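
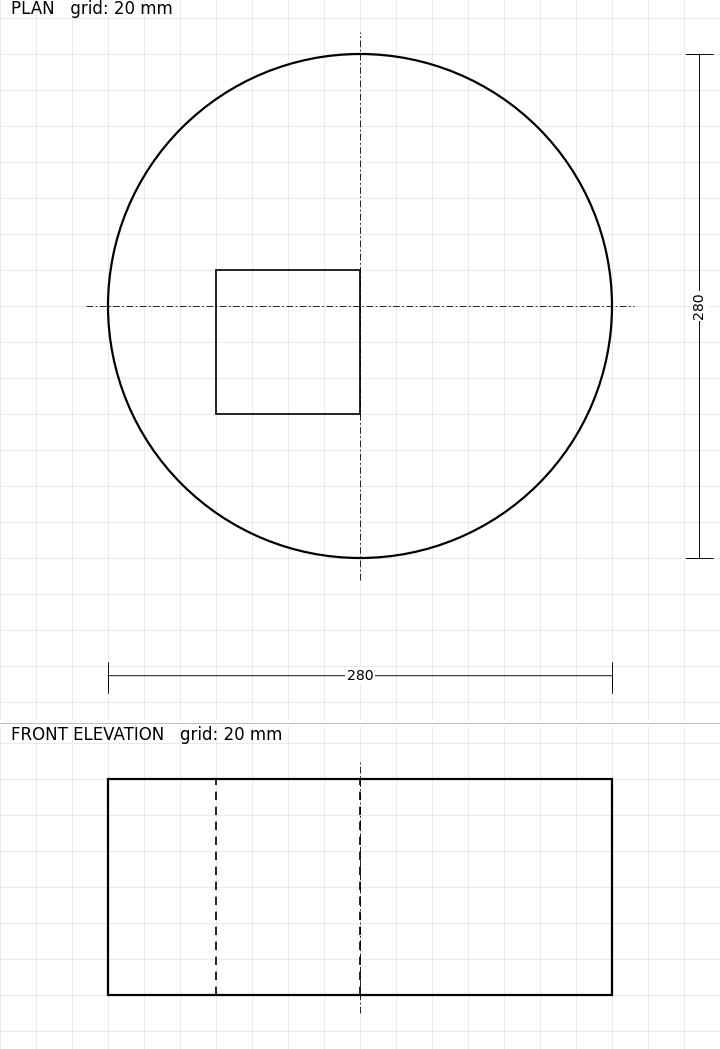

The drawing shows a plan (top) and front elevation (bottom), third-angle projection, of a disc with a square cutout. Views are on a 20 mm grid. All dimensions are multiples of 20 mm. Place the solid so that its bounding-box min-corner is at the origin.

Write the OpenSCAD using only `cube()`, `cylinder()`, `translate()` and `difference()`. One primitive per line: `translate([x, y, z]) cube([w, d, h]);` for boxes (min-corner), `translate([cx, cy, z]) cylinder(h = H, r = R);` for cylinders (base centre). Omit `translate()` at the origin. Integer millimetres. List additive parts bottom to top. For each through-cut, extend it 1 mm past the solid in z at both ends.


difference() {
  translate([140, 140, 0]) cylinder(h = 120, r = 140);
  translate([60, 80, -1]) cube([80, 80, 122]);
}


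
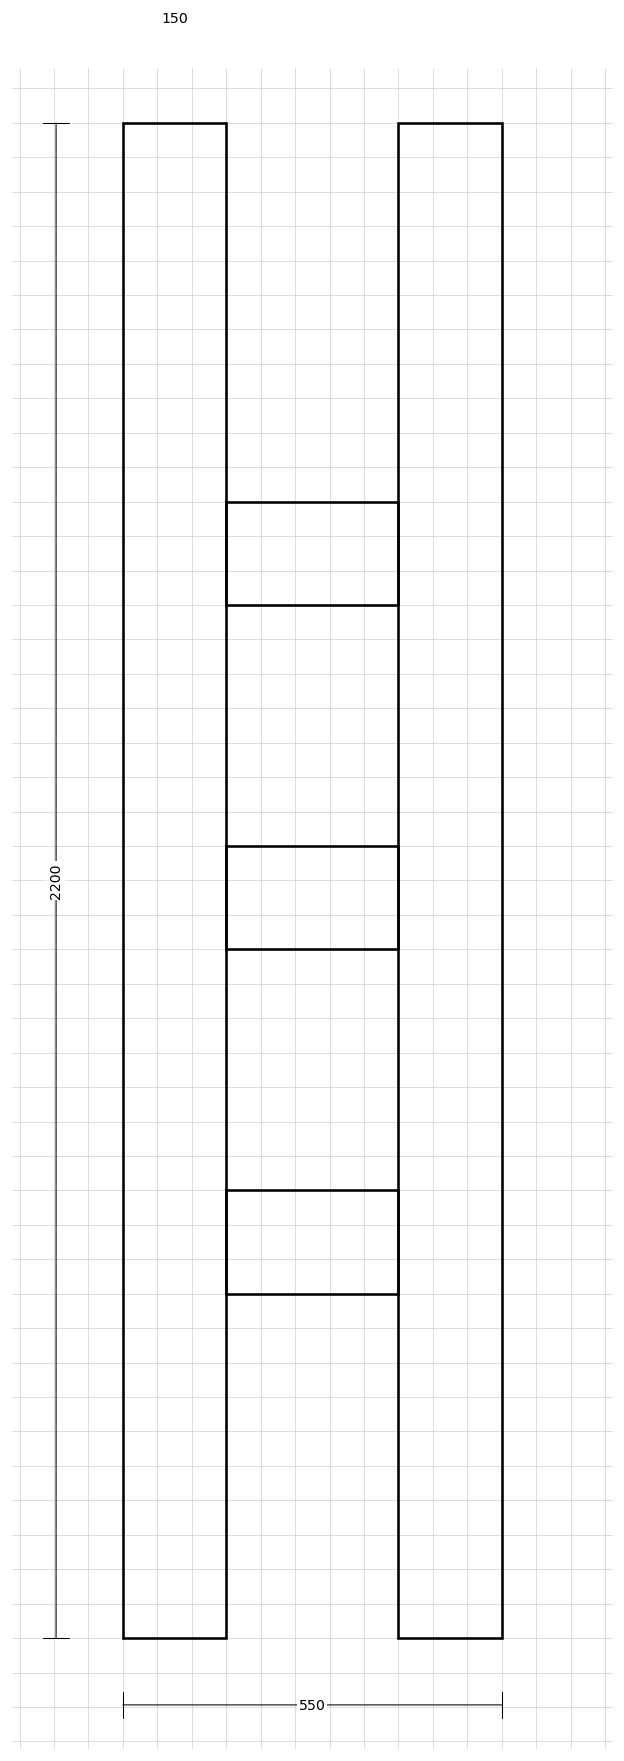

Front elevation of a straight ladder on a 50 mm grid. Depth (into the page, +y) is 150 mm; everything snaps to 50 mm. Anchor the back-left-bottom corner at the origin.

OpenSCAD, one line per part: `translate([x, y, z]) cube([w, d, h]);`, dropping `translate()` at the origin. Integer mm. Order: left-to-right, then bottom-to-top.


cube([150, 150, 2200]);
translate([150, 0, 500]) cube([250, 150, 150]);
translate([150, 0, 1000]) cube([250, 150, 150]);
translate([150, 0, 1500]) cube([250, 150, 150]);
translate([400, 0, 0]) cube([150, 150, 2200]);


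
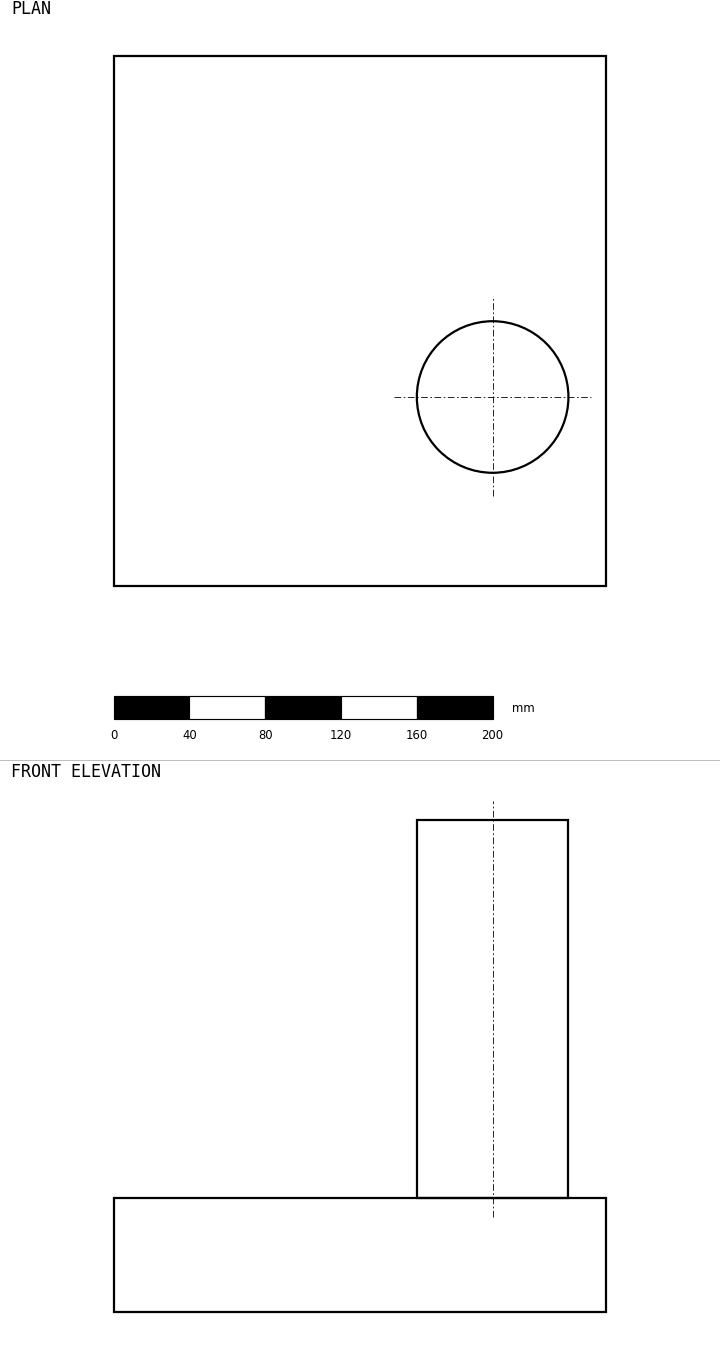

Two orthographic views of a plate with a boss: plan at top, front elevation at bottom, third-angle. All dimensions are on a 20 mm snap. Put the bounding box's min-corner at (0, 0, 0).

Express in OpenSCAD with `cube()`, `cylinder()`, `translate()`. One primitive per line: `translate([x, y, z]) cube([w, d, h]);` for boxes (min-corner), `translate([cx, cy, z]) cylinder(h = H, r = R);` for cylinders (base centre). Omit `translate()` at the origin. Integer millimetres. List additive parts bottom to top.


cube([260, 280, 60]);
translate([200, 100, 60]) cylinder(h = 200, r = 40);


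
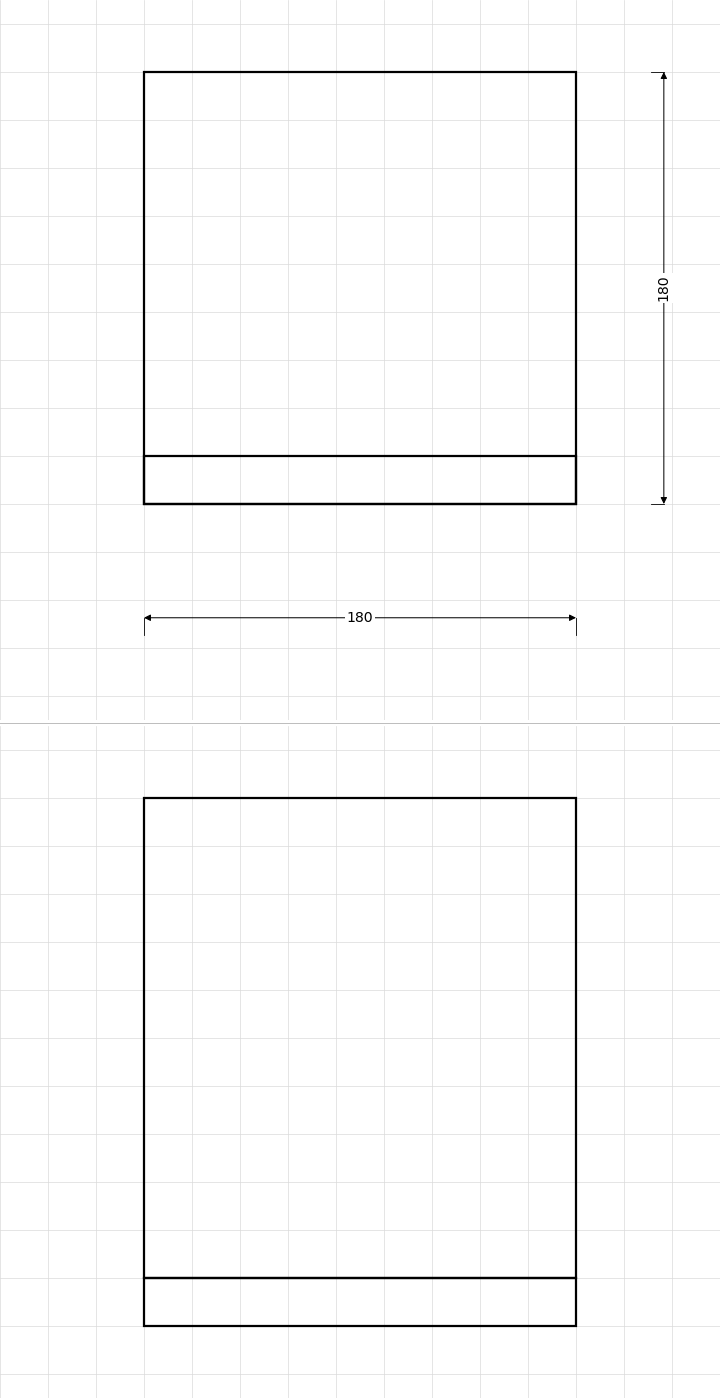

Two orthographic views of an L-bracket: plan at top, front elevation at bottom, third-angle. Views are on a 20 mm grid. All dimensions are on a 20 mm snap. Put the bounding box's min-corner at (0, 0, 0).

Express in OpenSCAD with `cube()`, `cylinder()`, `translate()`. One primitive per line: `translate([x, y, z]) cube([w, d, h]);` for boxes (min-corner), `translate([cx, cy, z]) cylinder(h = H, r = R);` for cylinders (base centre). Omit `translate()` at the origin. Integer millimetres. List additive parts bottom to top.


cube([180, 180, 20]);
translate([0, 0, 20]) cube([180, 20, 200]);


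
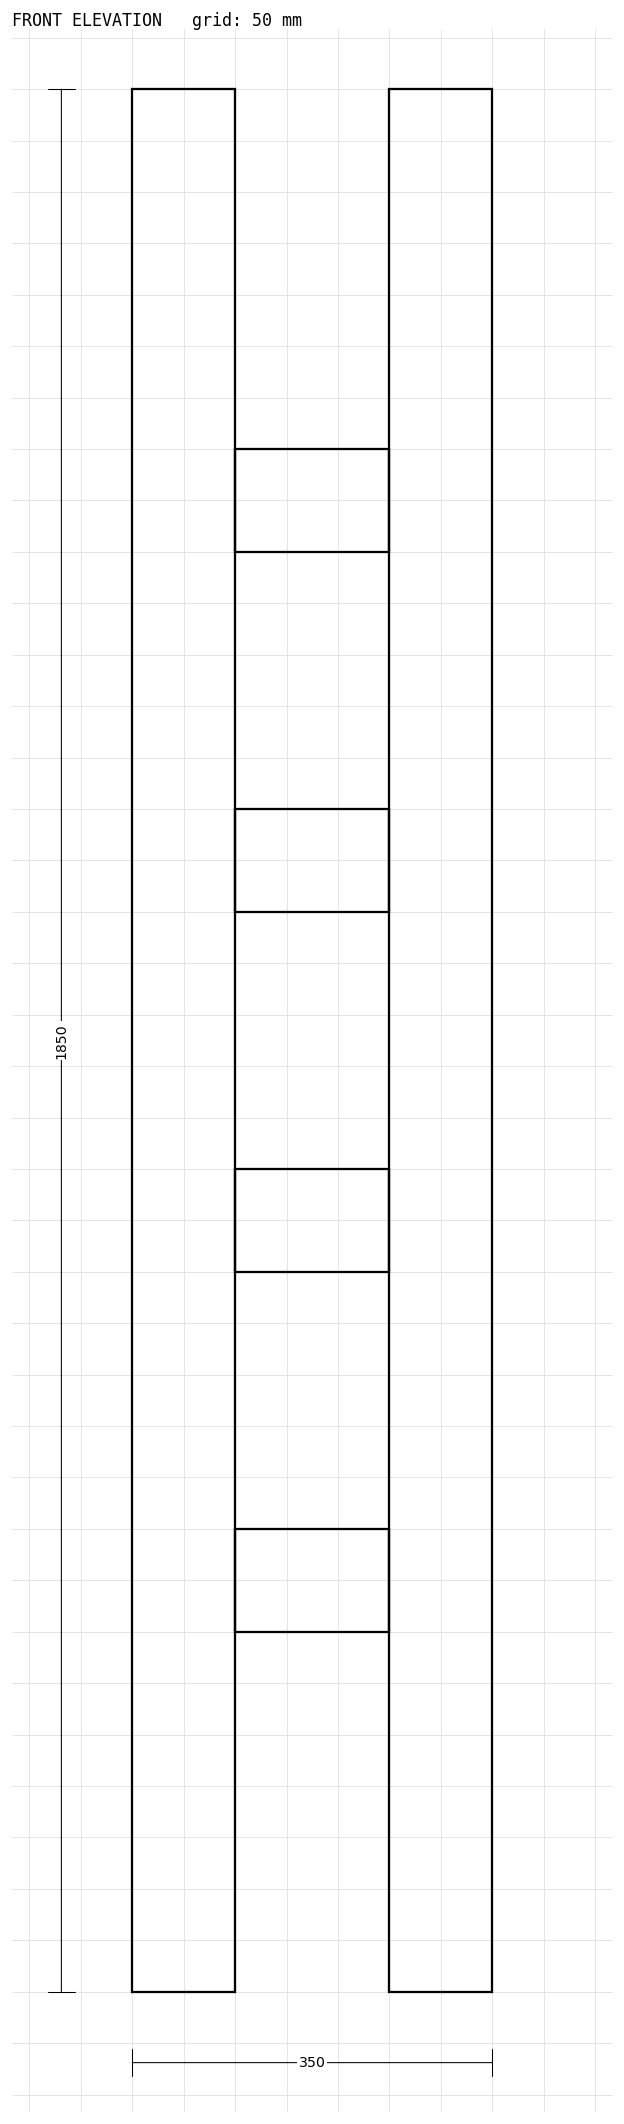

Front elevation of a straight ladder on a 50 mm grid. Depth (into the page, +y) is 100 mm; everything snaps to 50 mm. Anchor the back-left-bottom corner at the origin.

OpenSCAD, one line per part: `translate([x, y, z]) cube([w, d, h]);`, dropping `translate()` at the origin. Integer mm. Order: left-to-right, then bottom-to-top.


cube([100, 100, 1850]);
translate([100, 0, 350]) cube([150, 100, 100]);
translate([100, 0, 700]) cube([150, 100, 100]);
translate([100, 0, 1050]) cube([150, 100, 100]);
translate([100, 0, 1400]) cube([150, 100, 100]);
translate([250, 0, 0]) cube([100, 100, 1850]);


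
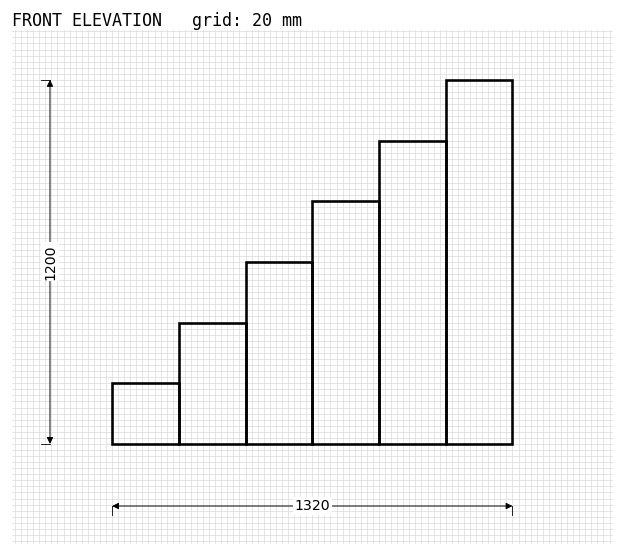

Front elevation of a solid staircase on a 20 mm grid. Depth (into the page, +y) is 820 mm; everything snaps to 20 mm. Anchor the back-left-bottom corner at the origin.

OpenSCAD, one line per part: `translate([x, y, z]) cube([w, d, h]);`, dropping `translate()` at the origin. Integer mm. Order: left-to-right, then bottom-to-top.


cube([220, 820, 200]);
translate([220, 0, 0]) cube([220, 820, 400]);
translate([440, 0, 0]) cube([220, 820, 600]);
translate([660, 0, 0]) cube([220, 820, 800]);
translate([880, 0, 0]) cube([220, 820, 1000]);
translate([1100, 0, 0]) cube([220, 820, 1200]);


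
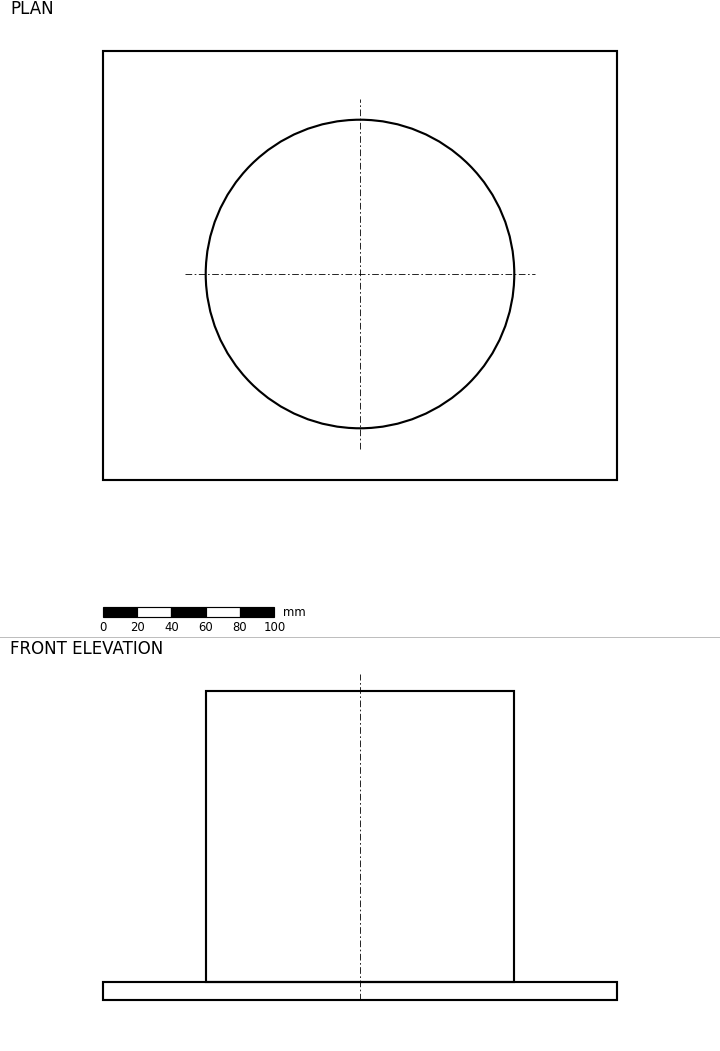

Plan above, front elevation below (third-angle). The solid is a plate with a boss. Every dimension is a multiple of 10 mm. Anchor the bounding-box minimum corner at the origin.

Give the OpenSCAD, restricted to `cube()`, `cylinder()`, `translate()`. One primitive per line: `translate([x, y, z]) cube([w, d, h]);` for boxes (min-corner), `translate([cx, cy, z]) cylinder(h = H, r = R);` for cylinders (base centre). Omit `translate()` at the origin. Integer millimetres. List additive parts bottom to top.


cube([300, 250, 10]);
translate([150, 120, 10]) cylinder(h = 170, r = 90);


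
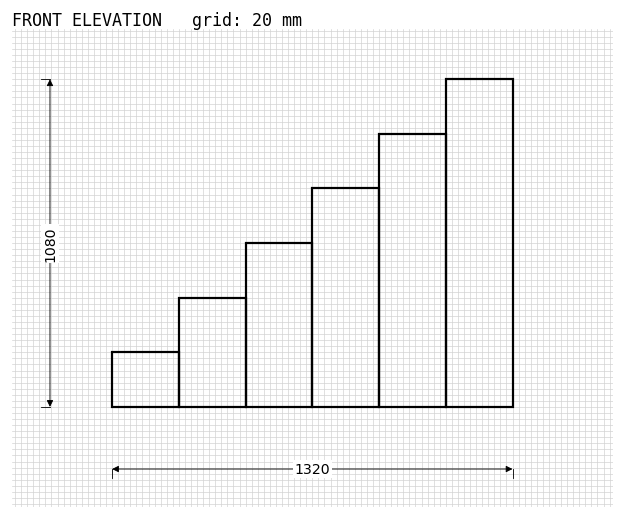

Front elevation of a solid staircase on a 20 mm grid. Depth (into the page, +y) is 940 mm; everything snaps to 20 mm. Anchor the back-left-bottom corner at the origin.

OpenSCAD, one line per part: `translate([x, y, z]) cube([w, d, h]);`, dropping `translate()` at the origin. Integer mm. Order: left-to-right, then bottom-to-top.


cube([220, 940, 180]);
translate([220, 0, 0]) cube([220, 940, 360]);
translate([440, 0, 0]) cube([220, 940, 540]);
translate([660, 0, 0]) cube([220, 940, 720]);
translate([880, 0, 0]) cube([220, 940, 900]);
translate([1100, 0, 0]) cube([220, 940, 1080]);


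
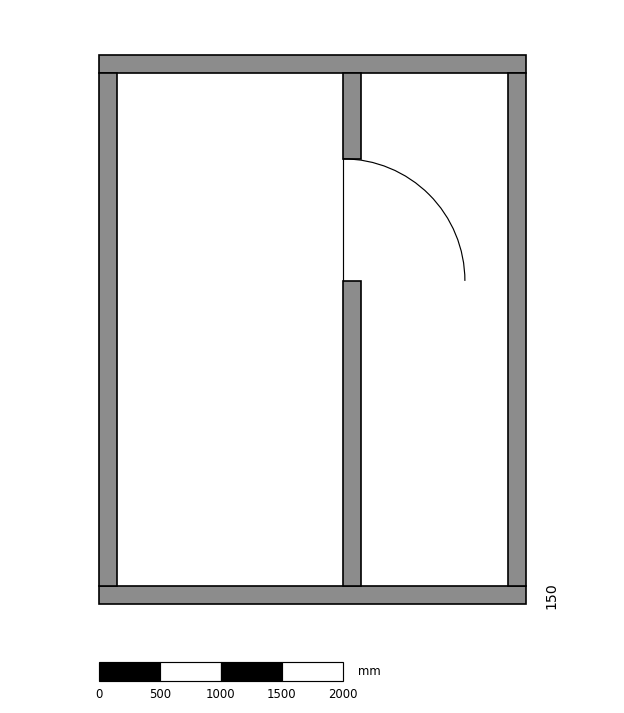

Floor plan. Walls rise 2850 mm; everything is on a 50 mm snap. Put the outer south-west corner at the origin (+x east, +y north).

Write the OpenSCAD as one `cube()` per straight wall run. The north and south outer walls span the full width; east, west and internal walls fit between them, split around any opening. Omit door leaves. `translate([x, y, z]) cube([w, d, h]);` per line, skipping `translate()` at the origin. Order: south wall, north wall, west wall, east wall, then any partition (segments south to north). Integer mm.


cube([3500, 150, 2850]);
translate([0, 4350, 0]) cube([3500, 150, 2850]);
translate([0, 150, 0]) cube([150, 4200, 2850]);
translate([3350, 150, 0]) cube([150, 4200, 2850]);
translate([2000, 150, 0]) cube([150, 2500, 2850]);
translate([2000, 3650, 0]) cube([150, 700, 2850]);


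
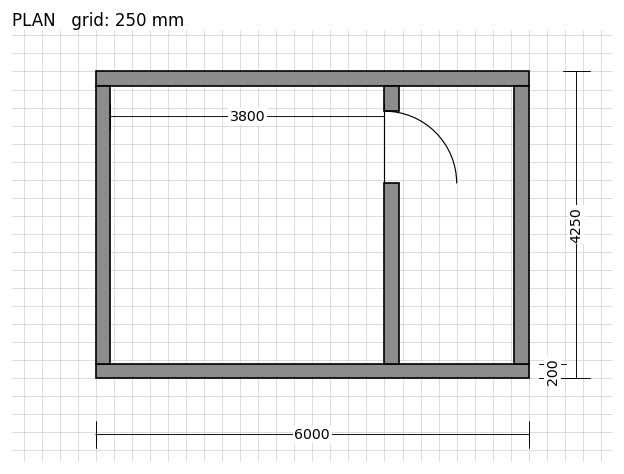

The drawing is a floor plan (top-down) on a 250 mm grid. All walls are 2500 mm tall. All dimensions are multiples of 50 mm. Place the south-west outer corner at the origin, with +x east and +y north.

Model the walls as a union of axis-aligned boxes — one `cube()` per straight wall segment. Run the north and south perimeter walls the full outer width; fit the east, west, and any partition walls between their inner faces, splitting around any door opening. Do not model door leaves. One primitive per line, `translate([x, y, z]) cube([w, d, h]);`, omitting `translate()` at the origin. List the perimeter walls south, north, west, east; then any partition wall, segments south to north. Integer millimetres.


cube([6000, 200, 2500]);
translate([0, 4050, 0]) cube([6000, 200, 2500]);
translate([0, 200, 0]) cube([200, 3850, 2500]);
translate([5800, 200, 0]) cube([200, 3850, 2500]);
translate([4000, 200, 0]) cube([200, 2500, 2500]);
translate([4000, 3700, 0]) cube([200, 350, 2500]);


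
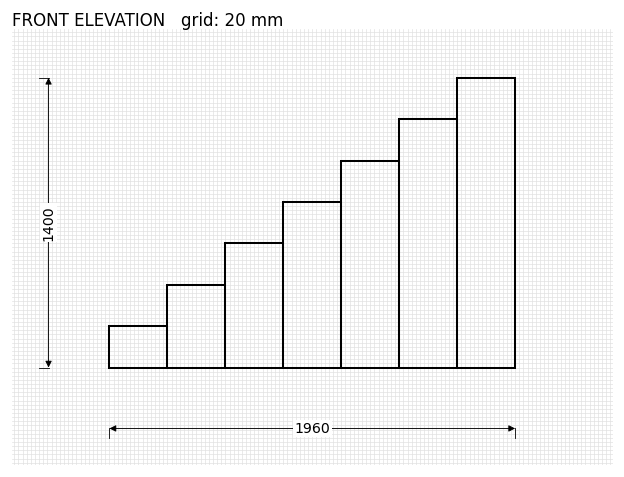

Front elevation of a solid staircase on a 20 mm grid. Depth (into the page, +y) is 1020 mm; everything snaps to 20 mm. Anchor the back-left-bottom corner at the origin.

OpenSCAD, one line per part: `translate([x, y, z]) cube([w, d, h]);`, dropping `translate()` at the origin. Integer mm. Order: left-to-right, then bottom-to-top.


cube([280, 1020, 200]);
translate([280, 0, 0]) cube([280, 1020, 400]);
translate([560, 0, 0]) cube([280, 1020, 600]);
translate([840, 0, 0]) cube([280, 1020, 800]);
translate([1120, 0, 0]) cube([280, 1020, 1000]);
translate([1400, 0, 0]) cube([280, 1020, 1200]);
translate([1680, 0, 0]) cube([280, 1020, 1400]);


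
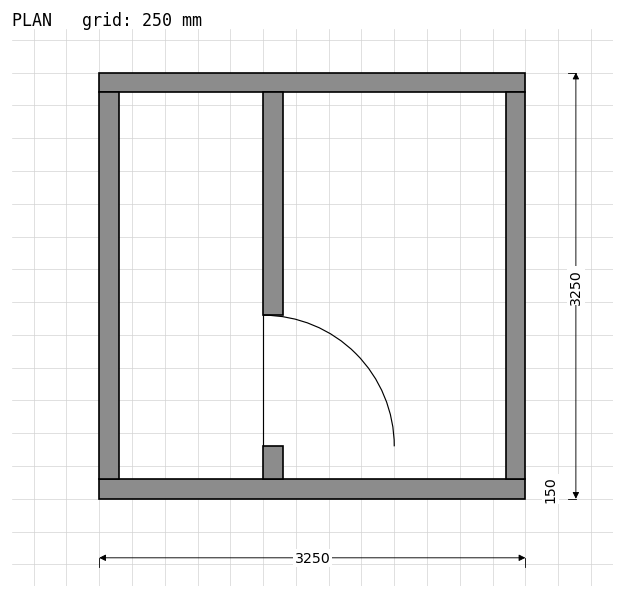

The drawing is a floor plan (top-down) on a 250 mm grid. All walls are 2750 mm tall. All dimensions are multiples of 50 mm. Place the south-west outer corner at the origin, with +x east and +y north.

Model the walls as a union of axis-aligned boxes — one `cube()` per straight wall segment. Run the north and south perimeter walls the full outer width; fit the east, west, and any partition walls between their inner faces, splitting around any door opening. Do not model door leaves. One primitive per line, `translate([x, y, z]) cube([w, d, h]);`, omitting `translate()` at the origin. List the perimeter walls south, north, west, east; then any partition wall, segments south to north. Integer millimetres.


cube([3250, 150, 2750]);
translate([0, 3100, 0]) cube([3250, 150, 2750]);
translate([0, 150, 0]) cube([150, 2950, 2750]);
translate([3100, 150, 0]) cube([150, 2950, 2750]);
translate([1250, 150, 0]) cube([150, 250, 2750]);
translate([1250, 1400, 0]) cube([150, 1700, 2750]);


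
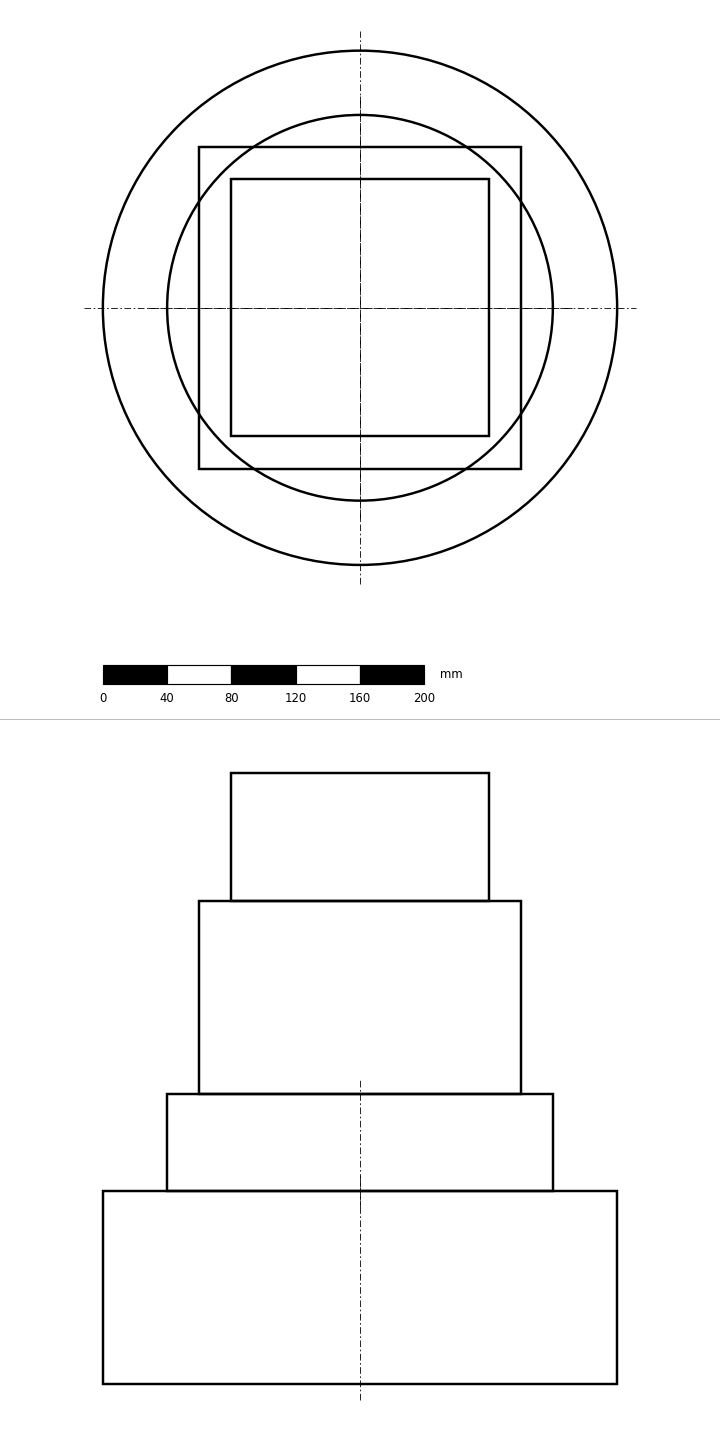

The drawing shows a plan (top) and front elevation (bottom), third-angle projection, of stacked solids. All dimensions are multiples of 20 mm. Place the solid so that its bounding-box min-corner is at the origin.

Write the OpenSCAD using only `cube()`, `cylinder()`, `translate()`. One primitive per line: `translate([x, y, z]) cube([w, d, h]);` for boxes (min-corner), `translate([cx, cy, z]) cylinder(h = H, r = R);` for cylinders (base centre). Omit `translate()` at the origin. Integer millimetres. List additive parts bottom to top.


translate([160, 160, 0]) cylinder(h = 120, r = 160);
translate([160, 160, 120]) cylinder(h = 60, r = 120);
translate([60, 60, 180]) cube([200, 200, 120]);
translate([80, 80, 300]) cube([160, 160, 80]);


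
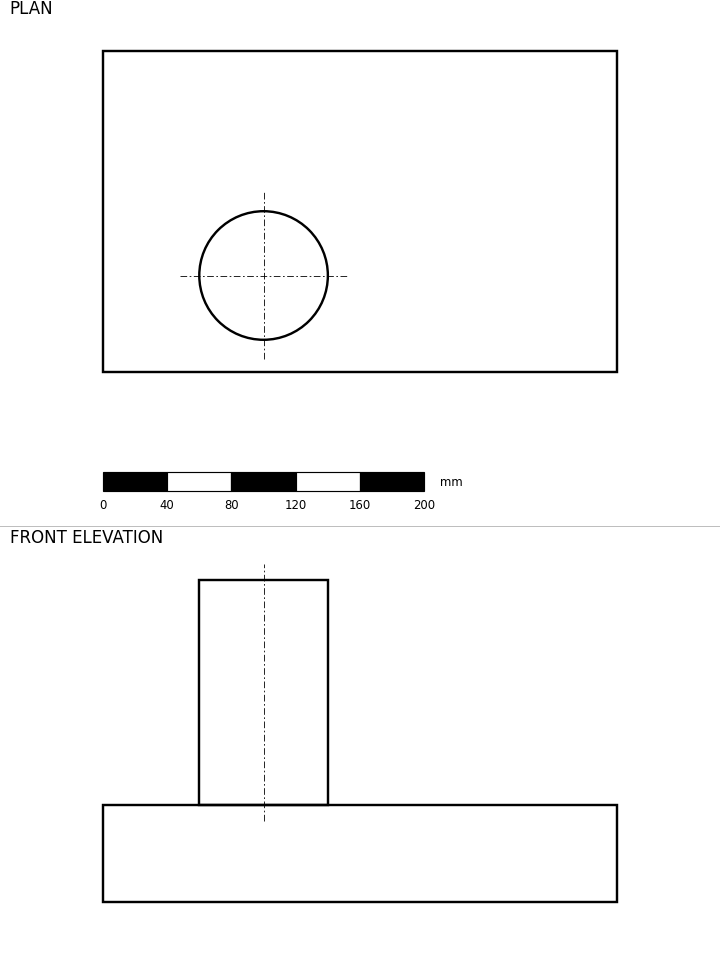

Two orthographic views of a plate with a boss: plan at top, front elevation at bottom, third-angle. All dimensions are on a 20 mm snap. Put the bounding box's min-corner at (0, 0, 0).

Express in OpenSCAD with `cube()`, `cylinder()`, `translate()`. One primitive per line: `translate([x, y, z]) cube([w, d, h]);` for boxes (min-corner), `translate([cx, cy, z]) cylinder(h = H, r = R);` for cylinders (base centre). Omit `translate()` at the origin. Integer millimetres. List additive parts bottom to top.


cube([320, 200, 60]);
translate([100, 60, 60]) cylinder(h = 140, r = 40);


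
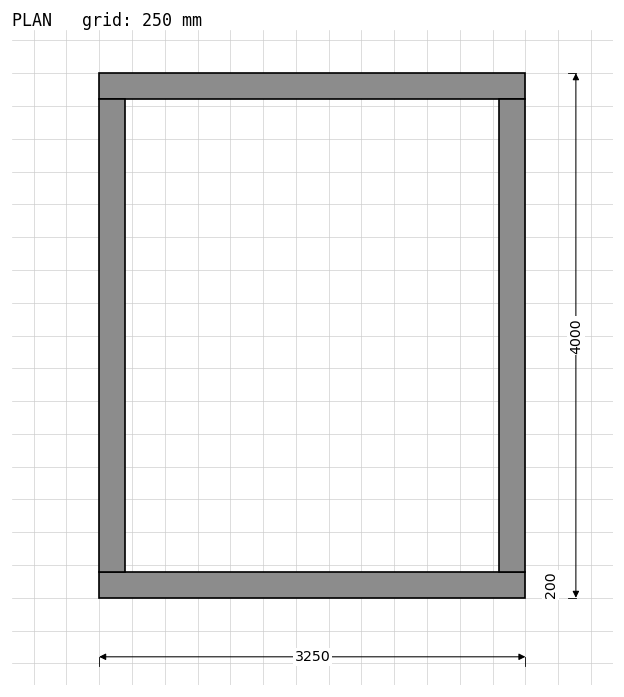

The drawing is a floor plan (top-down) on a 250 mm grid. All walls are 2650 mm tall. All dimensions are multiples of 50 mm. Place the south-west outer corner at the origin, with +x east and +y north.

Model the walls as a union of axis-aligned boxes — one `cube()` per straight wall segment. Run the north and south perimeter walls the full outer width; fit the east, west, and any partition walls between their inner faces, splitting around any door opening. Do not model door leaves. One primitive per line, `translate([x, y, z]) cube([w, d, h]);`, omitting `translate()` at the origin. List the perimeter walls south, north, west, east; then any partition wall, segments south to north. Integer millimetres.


cube([3250, 200, 2650]);
translate([0, 3800, 0]) cube([3250, 200, 2650]);
translate([0, 200, 0]) cube([200, 3600, 2650]);
translate([3050, 200, 0]) cube([200, 3600, 2650]);


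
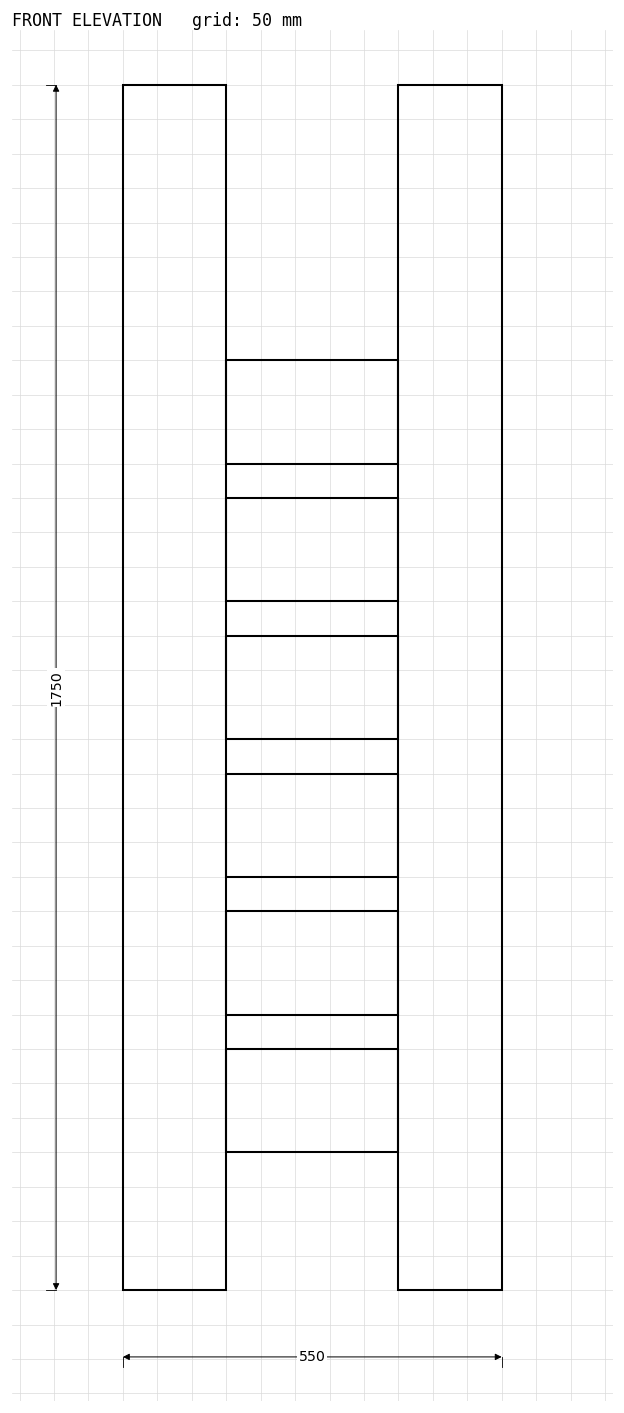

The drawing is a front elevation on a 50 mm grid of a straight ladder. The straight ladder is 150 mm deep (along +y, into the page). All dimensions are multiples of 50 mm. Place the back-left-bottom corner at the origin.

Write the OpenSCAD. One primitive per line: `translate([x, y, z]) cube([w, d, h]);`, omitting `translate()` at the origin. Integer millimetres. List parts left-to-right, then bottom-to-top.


cube([150, 150, 1750]);
translate([150, 0, 200]) cube([250, 150, 150]);
translate([150, 0, 400]) cube([250, 150, 150]);
translate([150, 0, 600]) cube([250, 150, 150]);
translate([150, 0, 800]) cube([250, 150, 150]);
translate([150, 0, 1000]) cube([250, 150, 150]);
translate([150, 0, 1200]) cube([250, 150, 150]);
translate([400, 0, 0]) cube([150, 150, 1750]);


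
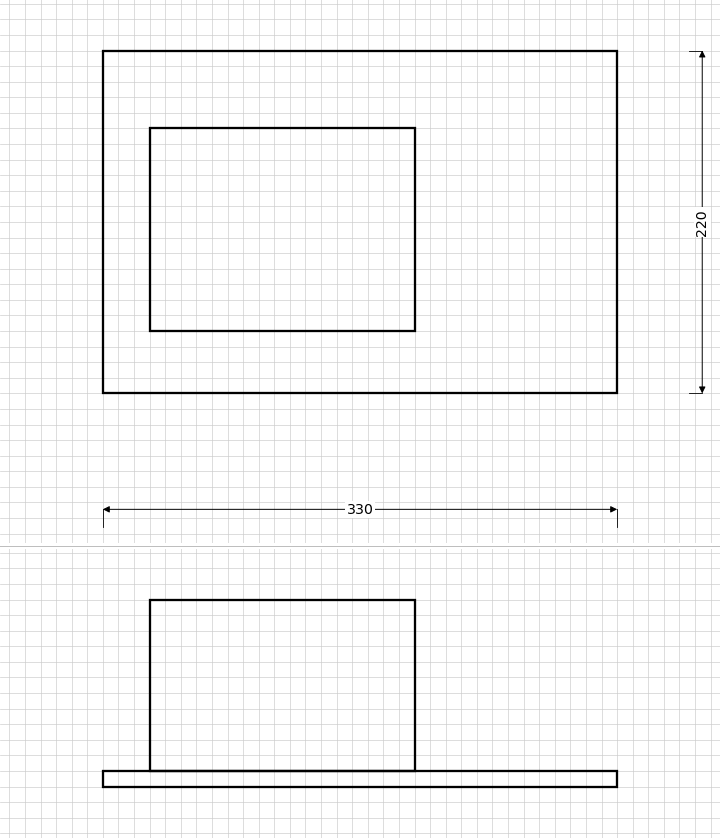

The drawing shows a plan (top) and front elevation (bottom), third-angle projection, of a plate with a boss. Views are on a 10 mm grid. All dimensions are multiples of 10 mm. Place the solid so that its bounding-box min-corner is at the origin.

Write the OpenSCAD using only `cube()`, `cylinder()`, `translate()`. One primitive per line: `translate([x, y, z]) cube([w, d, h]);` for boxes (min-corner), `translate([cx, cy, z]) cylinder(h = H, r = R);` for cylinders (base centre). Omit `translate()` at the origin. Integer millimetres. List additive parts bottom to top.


cube([330, 220, 10]);
translate([30, 40, 10]) cube([170, 130, 110]);


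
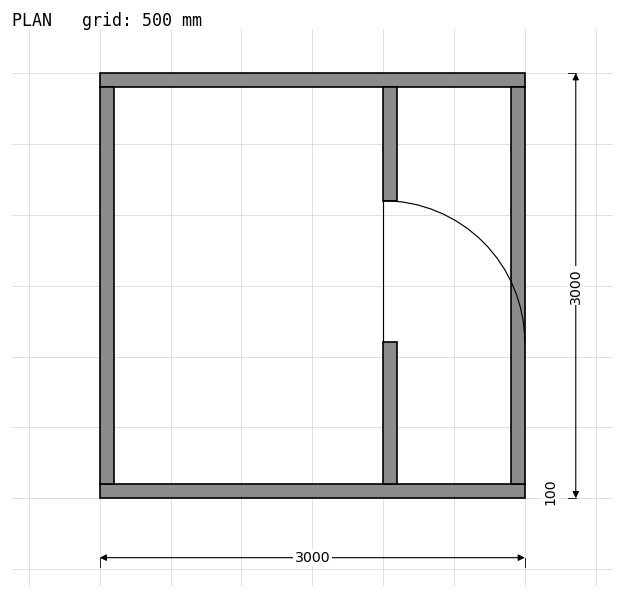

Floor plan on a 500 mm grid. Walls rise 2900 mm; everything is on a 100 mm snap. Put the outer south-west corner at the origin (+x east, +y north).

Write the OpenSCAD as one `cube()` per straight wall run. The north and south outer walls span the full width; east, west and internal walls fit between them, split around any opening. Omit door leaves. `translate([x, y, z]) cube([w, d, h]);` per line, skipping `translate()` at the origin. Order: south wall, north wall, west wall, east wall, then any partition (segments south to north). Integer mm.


cube([3000, 100, 2900]);
translate([0, 2900, 0]) cube([3000, 100, 2900]);
translate([0, 100, 0]) cube([100, 2800, 2900]);
translate([2900, 100, 0]) cube([100, 2800, 2900]);
translate([2000, 100, 0]) cube([100, 1000, 2900]);
translate([2000, 2100, 0]) cube([100, 800, 2900]);


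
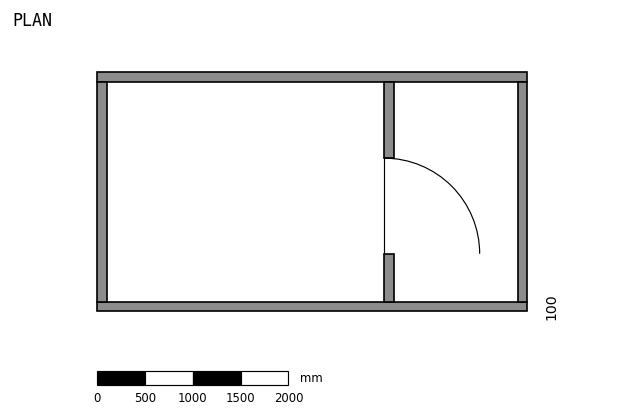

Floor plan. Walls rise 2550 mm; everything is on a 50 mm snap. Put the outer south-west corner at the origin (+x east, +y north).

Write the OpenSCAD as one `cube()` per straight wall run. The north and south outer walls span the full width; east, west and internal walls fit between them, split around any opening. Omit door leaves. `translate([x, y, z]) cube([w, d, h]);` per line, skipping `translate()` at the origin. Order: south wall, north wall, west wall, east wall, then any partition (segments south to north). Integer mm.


cube([4500, 100, 2550]);
translate([0, 2400, 0]) cube([4500, 100, 2550]);
translate([0, 100, 0]) cube([100, 2300, 2550]);
translate([4400, 100, 0]) cube([100, 2300, 2550]);
translate([3000, 100, 0]) cube([100, 500, 2550]);
translate([3000, 1600, 0]) cube([100, 800, 2550]);


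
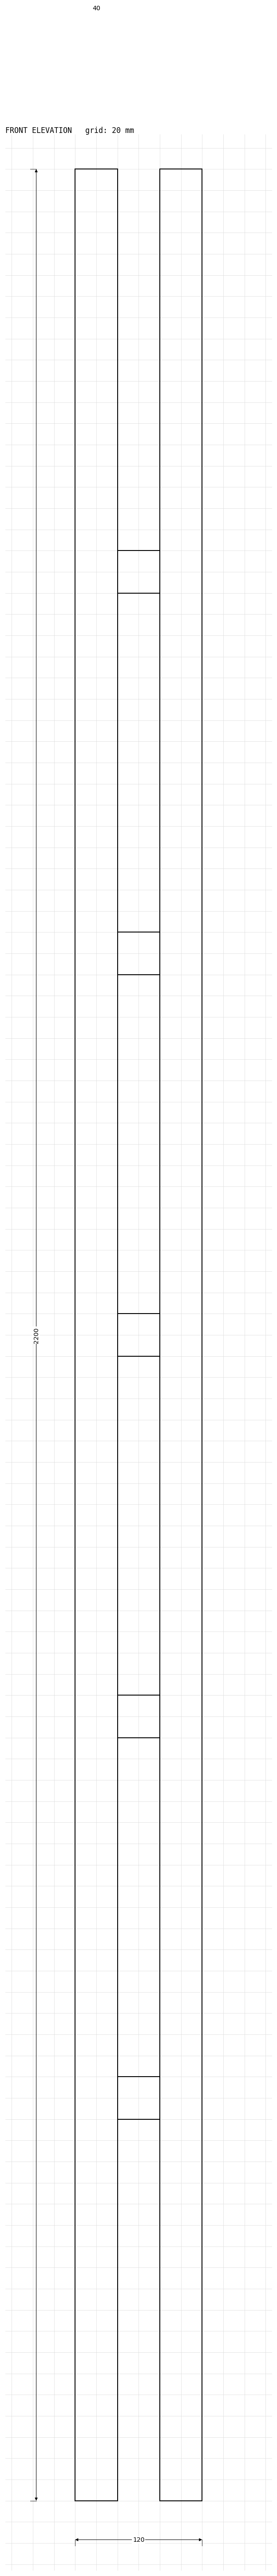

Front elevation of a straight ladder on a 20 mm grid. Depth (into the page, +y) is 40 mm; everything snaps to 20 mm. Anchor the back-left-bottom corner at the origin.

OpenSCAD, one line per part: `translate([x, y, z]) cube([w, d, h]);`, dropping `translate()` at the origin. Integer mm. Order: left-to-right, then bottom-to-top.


cube([40, 40, 2200]);
translate([40, 0, 360]) cube([40, 40, 40]);
translate([40, 0, 720]) cube([40, 40, 40]);
translate([40, 0, 1080]) cube([40, 40, 40]);
translate([40, 0, 1440]) cube([40, 40, 40]);
translate([40, 0, 1800]) cube([40, 40, 40]);
translate([80, 0, 0]) cube([40, 40, 2200]);


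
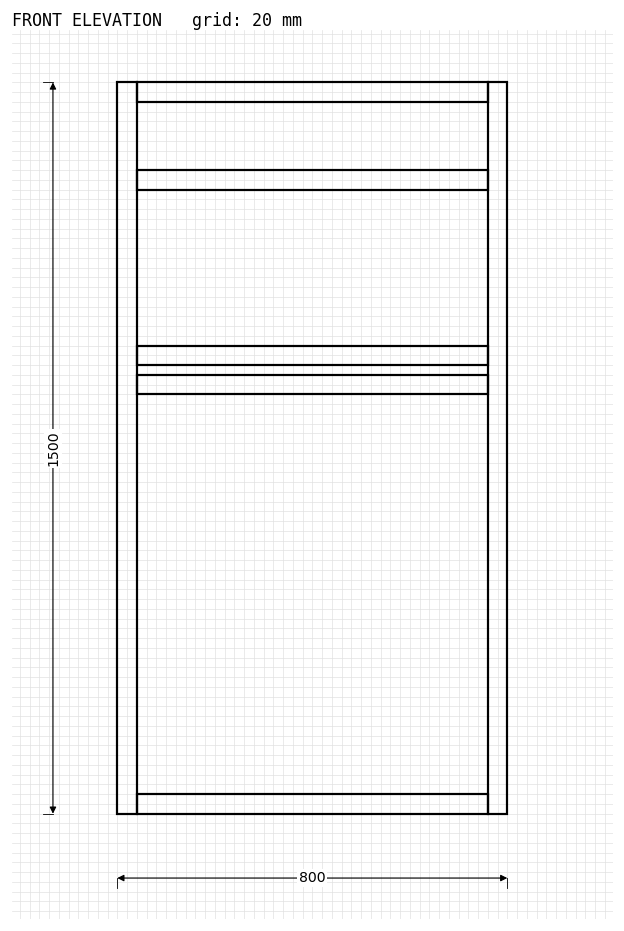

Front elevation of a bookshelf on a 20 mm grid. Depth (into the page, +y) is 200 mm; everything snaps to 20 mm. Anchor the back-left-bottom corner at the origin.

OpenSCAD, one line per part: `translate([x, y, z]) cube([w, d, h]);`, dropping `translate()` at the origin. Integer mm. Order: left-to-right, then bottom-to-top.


cube([40, 200, 1500]);
translate([40, 0, 0]) cube([720, 200, 40]);
translate([40, 0, 860]) cube([720, 200, 40]);
translate([40, 0, 920]) cube([720, 200, 40]);
translate([40, 0, 1280]) cube([720, 200, 40]);
translate([40, 0, 1460]) cube([720, 200, 40]);
translate([760, 0, 0]) cube([40, 200, 1500]);


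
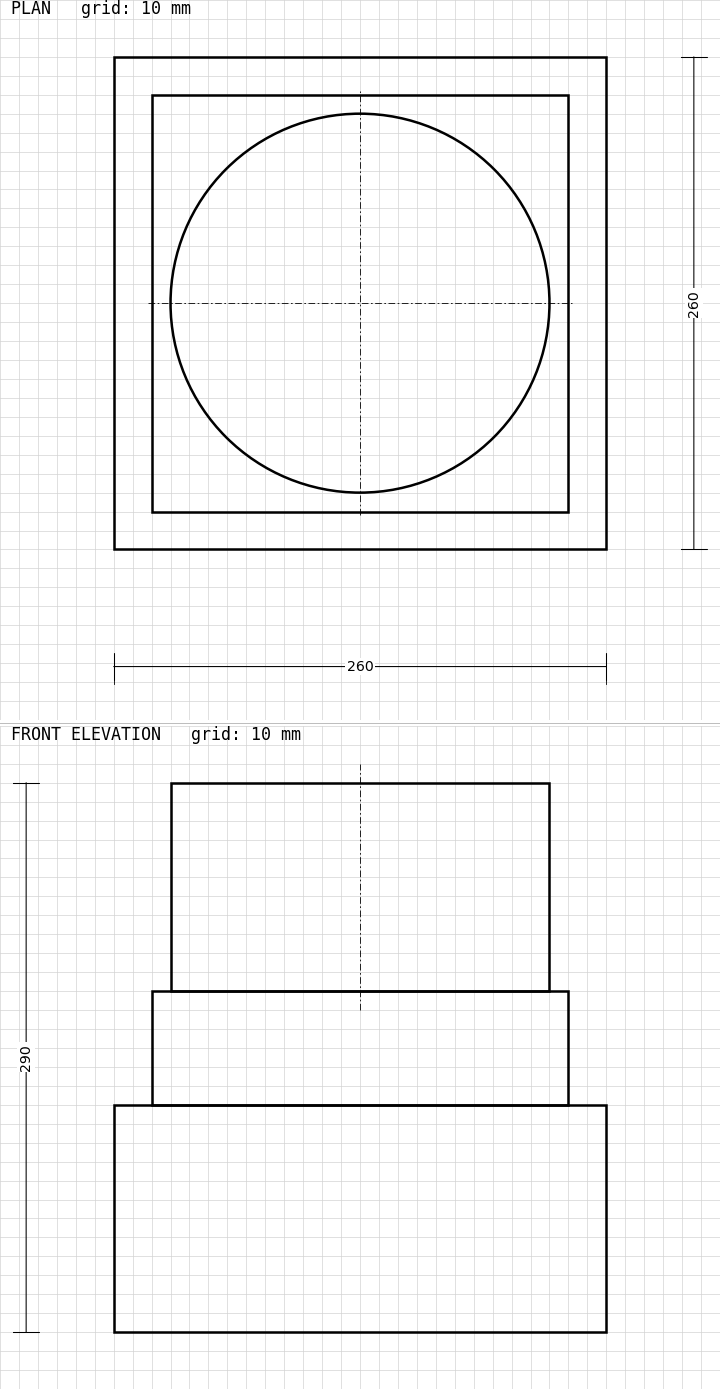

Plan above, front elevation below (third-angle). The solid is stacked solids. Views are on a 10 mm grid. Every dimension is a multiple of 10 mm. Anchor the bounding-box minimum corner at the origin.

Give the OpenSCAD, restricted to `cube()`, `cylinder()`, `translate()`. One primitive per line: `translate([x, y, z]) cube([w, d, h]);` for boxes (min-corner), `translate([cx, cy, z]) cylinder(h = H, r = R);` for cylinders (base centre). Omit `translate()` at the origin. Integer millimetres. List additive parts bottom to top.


cube([260, 260, 120]);
translate([20, 20, 120]) cube([220, 220, 60]);
translate([130, 130, 180]) cylinder(h = 110, r = 100);


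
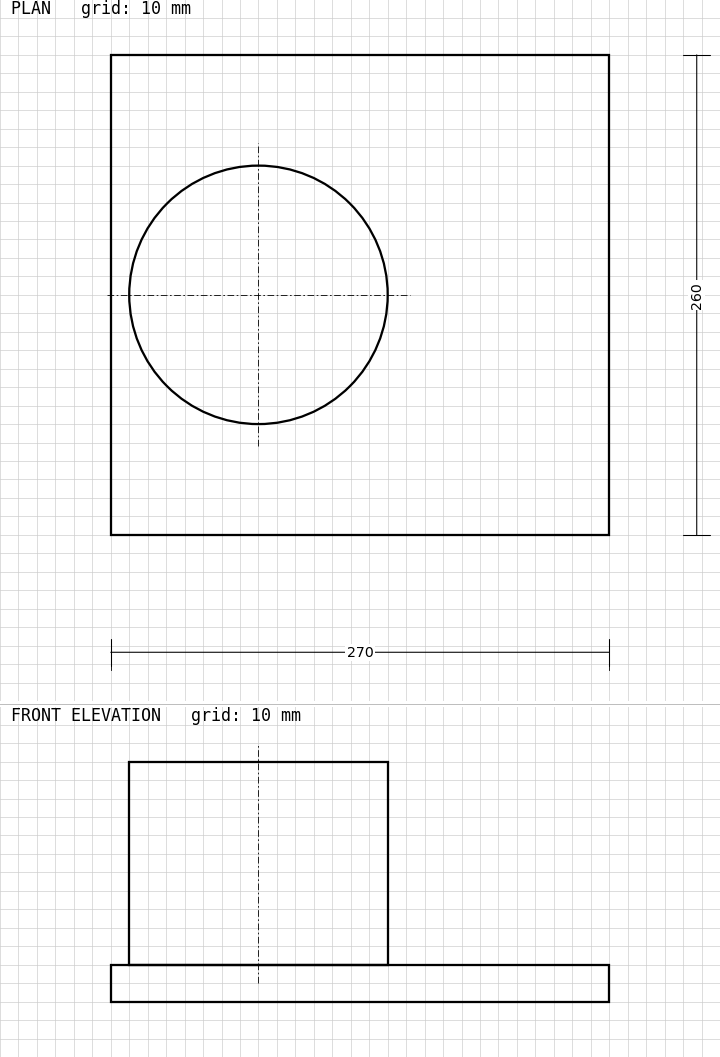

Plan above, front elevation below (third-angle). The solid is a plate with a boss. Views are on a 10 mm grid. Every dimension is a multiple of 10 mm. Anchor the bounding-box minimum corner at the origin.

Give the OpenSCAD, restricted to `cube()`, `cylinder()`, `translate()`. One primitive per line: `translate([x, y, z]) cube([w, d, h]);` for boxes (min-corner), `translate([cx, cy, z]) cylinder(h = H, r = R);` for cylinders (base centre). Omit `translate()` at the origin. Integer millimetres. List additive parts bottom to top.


cube([270, 260, 20]);
translate([80, 130, 20]) cylinder(h = 110, r = 70);


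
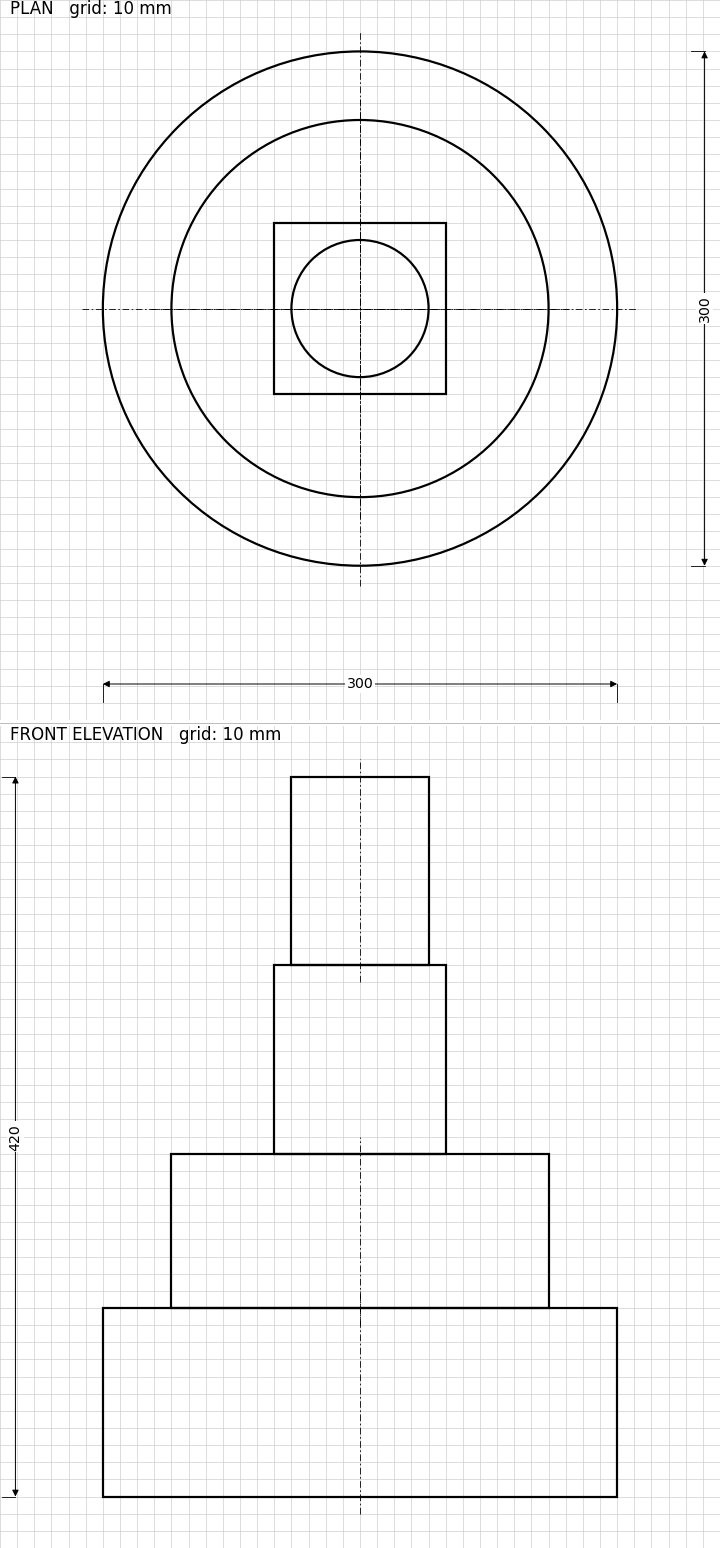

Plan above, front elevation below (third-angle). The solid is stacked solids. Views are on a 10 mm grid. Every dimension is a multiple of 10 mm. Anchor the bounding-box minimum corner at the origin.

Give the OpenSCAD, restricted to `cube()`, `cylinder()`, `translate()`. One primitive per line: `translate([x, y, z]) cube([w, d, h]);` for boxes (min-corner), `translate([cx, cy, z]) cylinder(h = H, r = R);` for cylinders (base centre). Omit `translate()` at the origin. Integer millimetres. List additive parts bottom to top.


translate([150, 150, 0]) cylinder(h = 110, r = 150);
translate([150, 150, 110]) cylinder(h = 90, r = 110);
translate([100, 100, 200]) cube([100, 100, 110]);
translate([150, 150, 310]) cylinder(h = 110, r = 40);


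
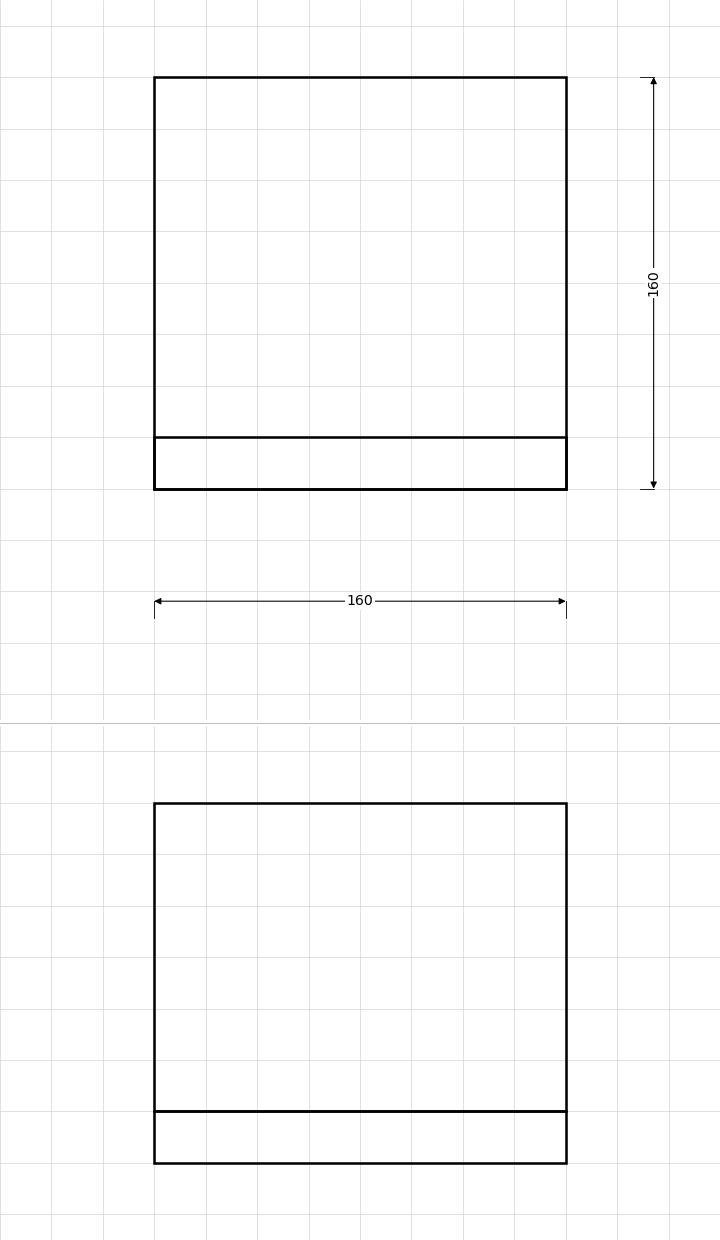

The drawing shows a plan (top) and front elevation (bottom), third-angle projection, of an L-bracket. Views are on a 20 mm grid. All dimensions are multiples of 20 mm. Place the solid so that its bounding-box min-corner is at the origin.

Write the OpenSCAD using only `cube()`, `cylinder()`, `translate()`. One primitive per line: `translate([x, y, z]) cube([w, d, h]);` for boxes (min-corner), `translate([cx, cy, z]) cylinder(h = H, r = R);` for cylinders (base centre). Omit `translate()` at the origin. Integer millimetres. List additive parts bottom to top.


cube([160, 160, 20]);
translate([0, 0, 20]) cube([160, 20, 120]);


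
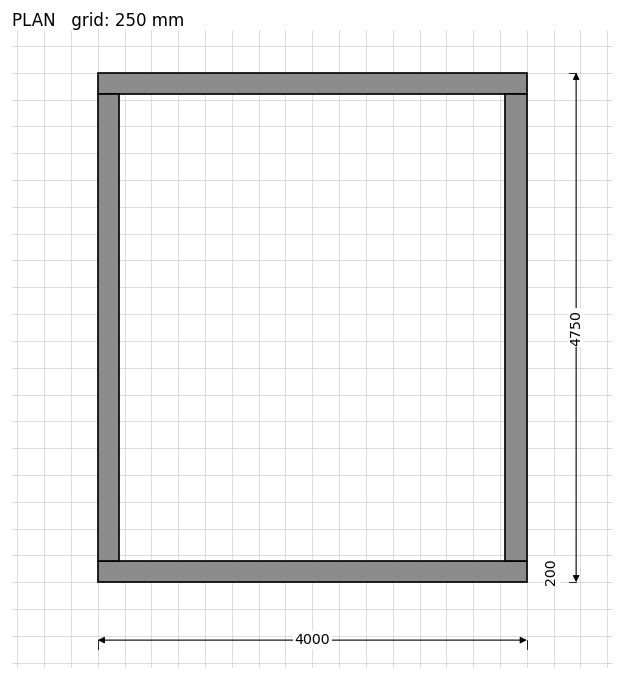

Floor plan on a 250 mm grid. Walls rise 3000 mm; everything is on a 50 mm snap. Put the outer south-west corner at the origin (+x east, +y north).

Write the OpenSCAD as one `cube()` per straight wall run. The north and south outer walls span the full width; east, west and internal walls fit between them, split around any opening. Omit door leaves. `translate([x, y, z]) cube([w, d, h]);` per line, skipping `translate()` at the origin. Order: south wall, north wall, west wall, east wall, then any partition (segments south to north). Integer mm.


cube([4000, 200, 3000]);
translate([0, 4550, 0]) cube([4000, 200, 3000]);
translate([0, 200, 0]) cube([200, 4350, 3000]);
translate([3800, 200, 0]) cube([200, 4350, 3000]);


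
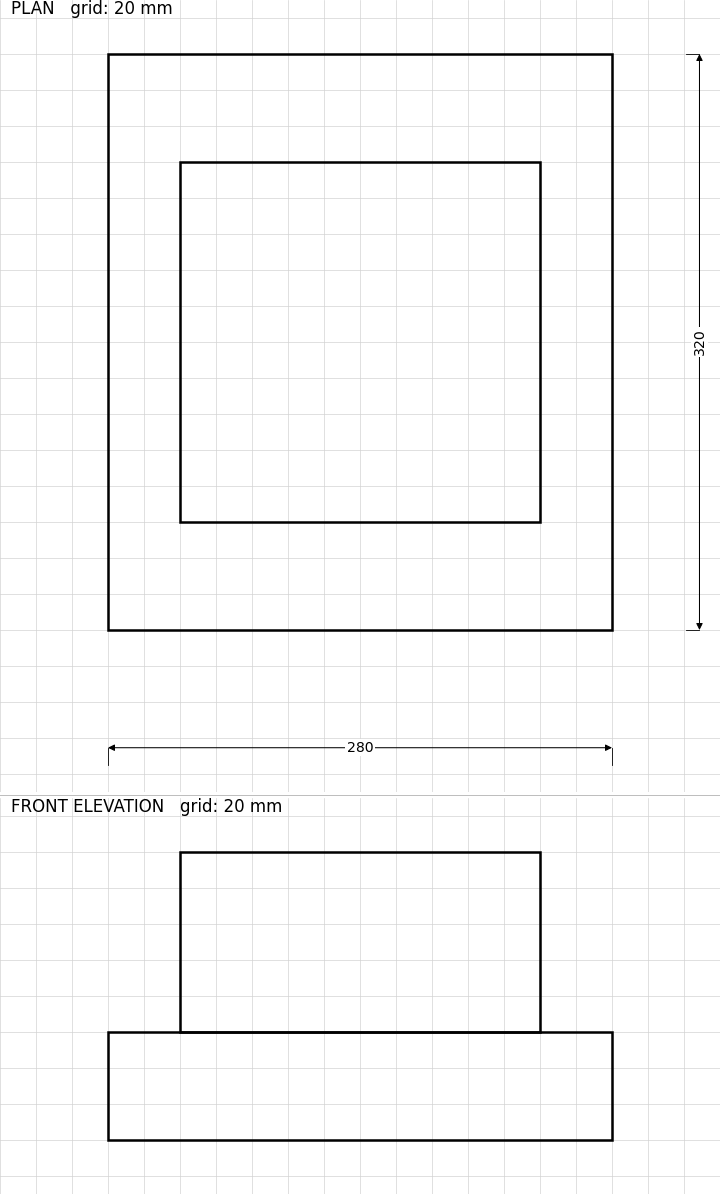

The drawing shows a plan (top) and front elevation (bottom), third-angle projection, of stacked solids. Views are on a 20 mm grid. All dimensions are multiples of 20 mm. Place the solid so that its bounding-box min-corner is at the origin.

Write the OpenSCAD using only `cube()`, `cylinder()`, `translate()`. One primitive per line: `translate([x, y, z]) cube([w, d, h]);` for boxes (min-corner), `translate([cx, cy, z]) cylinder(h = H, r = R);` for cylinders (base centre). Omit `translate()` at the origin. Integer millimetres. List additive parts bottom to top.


cube([280, 320, 60]);
translate([40, 60, 60]) cube([200, 200, 100]);


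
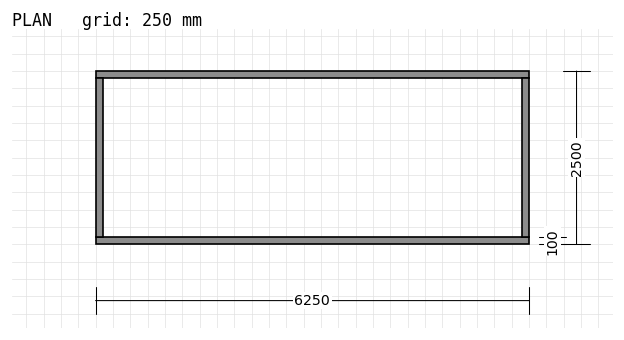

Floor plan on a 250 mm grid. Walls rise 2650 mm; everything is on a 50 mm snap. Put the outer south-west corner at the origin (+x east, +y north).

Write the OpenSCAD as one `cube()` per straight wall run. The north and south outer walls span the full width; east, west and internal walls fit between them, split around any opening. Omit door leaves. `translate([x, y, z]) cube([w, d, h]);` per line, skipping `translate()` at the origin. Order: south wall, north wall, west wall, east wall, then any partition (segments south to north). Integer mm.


cube([6250, 100, 2650]);
translate([0, 2400, 0]) cube([6250, 100, 2650]);
translate([0, 100, 0]) cube([100, 2300, 2650]);
translate([6150, 100, 0]) cube([100, 2300, 2650]);


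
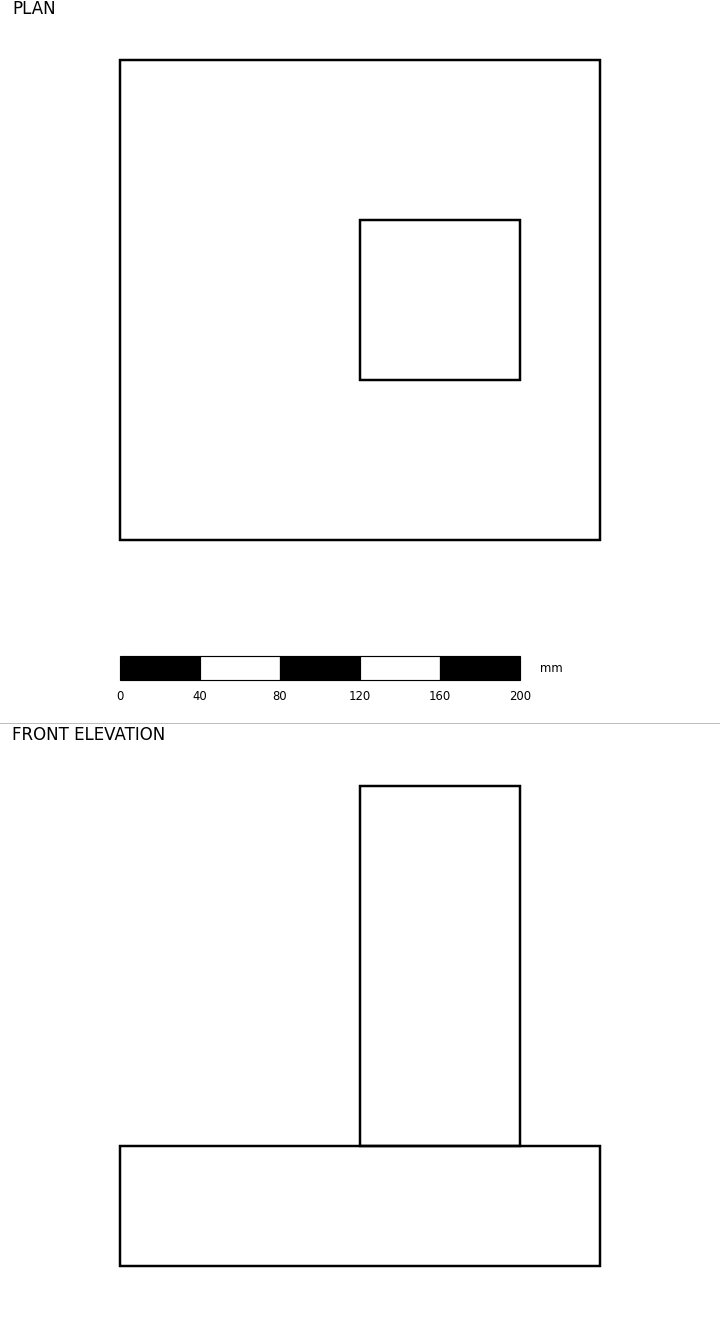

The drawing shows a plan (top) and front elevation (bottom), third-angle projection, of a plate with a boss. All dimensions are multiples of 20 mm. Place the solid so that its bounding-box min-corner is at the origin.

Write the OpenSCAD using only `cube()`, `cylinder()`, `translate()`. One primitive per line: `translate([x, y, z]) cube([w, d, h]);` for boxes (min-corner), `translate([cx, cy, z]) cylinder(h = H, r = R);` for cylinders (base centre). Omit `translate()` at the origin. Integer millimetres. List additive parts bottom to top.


cube([240, 240, 60]);
translate([120, 80, 60]) cube([80, 80, 180]);


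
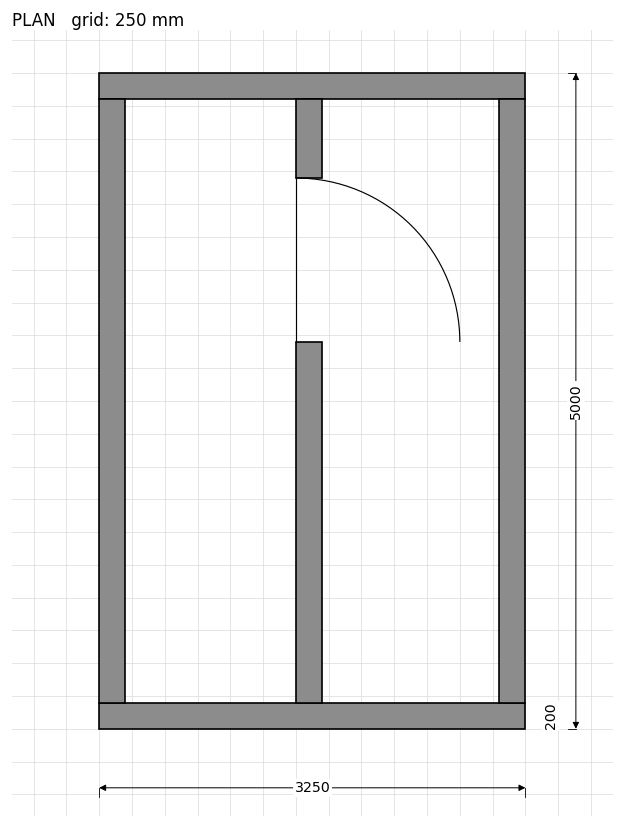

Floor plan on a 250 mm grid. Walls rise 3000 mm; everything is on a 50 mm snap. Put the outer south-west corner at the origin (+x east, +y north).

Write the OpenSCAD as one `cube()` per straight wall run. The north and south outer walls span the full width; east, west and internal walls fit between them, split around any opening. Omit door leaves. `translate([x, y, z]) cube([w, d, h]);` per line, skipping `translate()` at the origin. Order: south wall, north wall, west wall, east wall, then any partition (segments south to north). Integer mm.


cube([3250, 200, 3000]);
translate([0, 4800, 0]) cube([3250, 200, 3000]);
translate([0, 200, 0]) cube([200, 4600, 3000]);
translate([3050, 200, 0]) cube([200, 4600, 3000]);
translate([1500, 200, 0]) cube([200, 2750, 3000]);
translate([1500, 4200, 0]) cube([200, 600, 3000]);


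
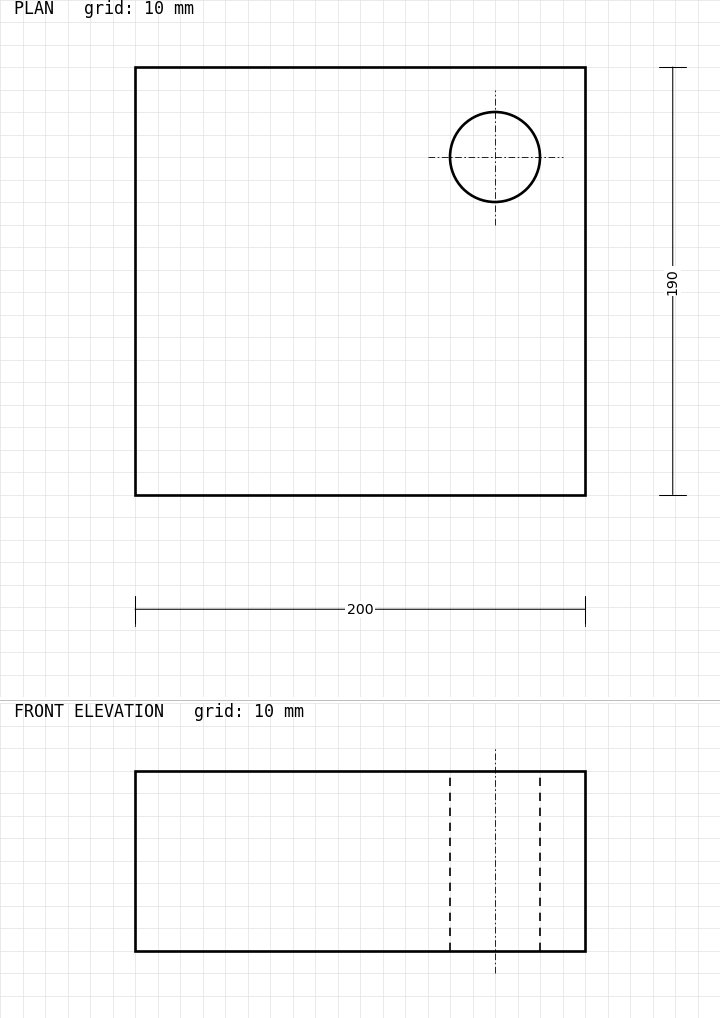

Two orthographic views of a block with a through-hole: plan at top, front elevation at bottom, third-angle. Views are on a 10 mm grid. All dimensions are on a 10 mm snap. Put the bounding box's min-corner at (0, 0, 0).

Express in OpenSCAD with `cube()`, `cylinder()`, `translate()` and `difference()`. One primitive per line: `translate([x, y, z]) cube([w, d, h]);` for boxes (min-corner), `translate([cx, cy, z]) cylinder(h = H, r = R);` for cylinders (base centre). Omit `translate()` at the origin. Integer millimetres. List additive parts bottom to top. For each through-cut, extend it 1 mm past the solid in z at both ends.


difference() {
  cube([200, 190, 80]);
  translate([160, 150, -1]) cylinder(h = 82, r = 20);
}


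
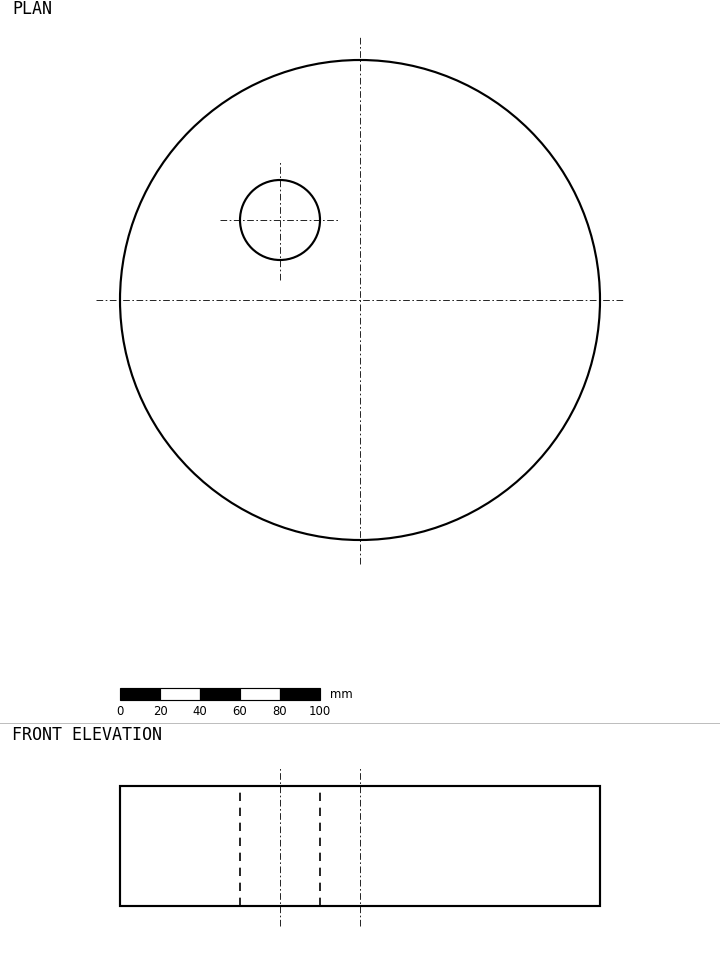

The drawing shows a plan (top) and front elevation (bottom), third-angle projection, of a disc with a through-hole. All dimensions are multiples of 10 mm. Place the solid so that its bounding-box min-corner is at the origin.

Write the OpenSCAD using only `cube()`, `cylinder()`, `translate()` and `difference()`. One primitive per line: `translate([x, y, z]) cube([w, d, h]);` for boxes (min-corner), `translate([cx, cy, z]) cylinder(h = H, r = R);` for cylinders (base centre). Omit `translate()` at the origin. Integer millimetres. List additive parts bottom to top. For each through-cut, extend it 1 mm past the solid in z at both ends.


difference() {
  translate([120, 120, 0]) cylinder(h = 60, r = 120);
  translate([80, 160, -1]) cylinder(h = 62, r = 20);
}


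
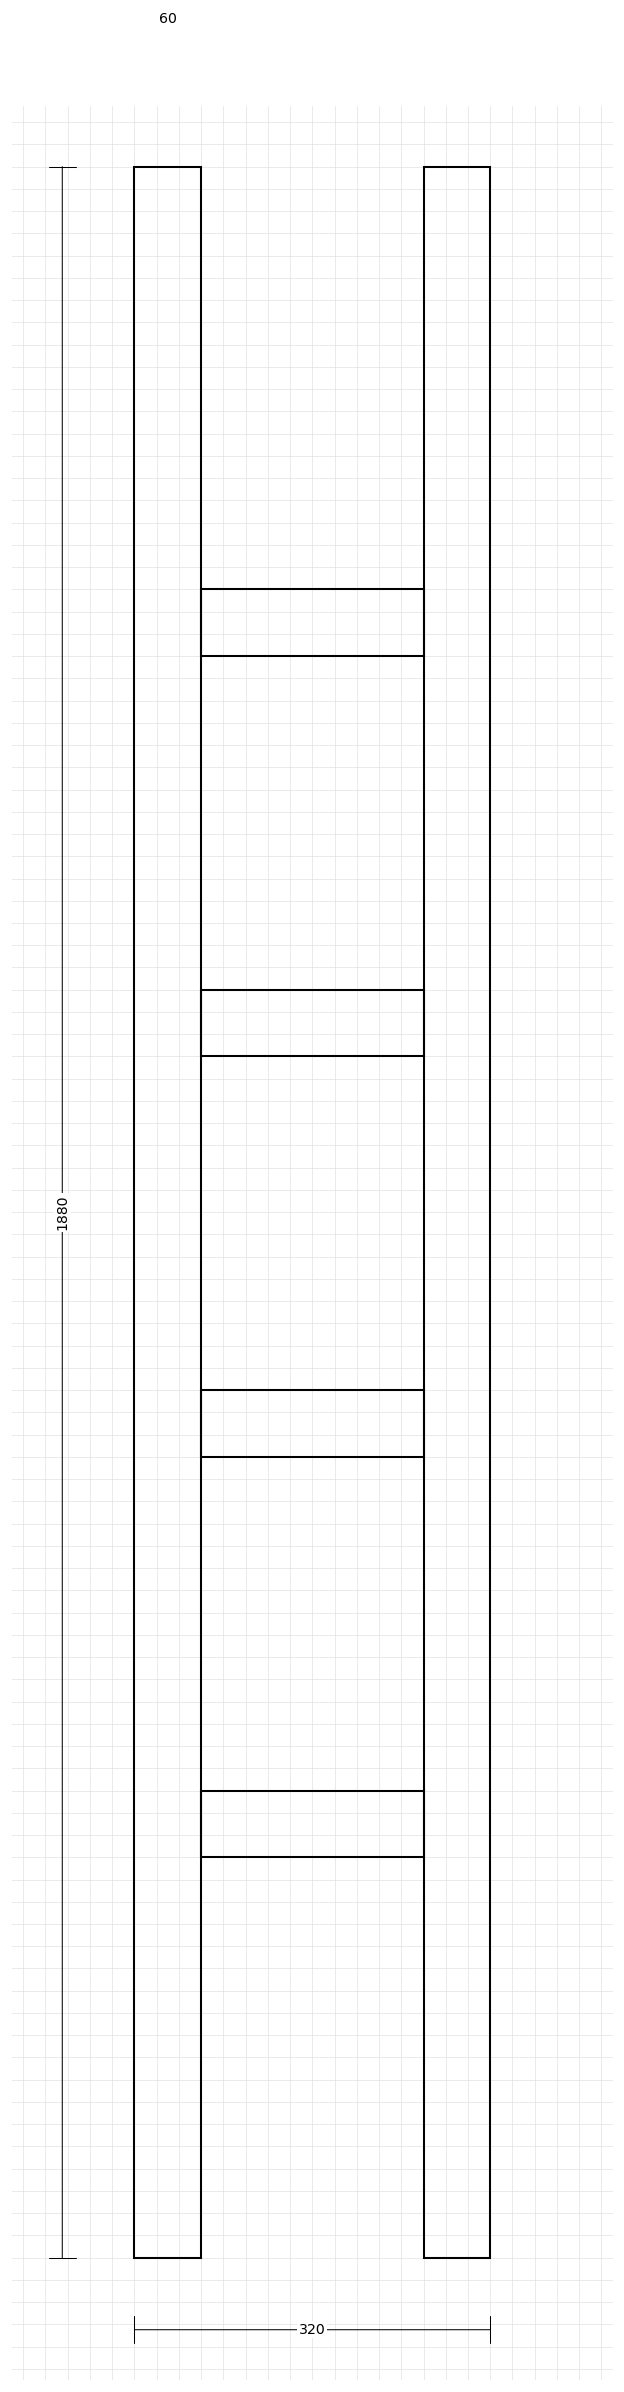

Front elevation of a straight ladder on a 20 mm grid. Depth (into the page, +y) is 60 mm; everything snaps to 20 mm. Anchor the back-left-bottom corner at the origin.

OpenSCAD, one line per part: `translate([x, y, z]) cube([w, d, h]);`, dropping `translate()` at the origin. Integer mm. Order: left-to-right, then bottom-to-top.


cube([60, 60, 1880]);
translate([60, 0, 360]) cube([200, 60, 60]);
translate([60, 0, 720]) cube([200, 60, 60]);
translate([60, 0, 1080]) cube([200, 60, 60]);
translate([60, 0, 1440]) cube([200, 60, 60]);
translate([260, 0, 0]) cube([60, 60, 1880]);
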